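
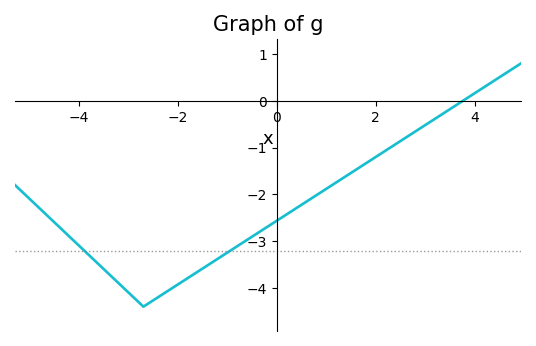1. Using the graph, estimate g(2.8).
-0.654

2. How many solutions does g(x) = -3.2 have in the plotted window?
2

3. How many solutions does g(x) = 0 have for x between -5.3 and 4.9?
1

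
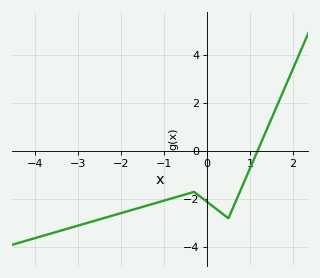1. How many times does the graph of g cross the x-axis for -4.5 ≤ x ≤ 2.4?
1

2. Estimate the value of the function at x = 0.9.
-1.15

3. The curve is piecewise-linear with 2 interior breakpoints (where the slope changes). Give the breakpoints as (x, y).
(-0.3, -1.7); (0.5, -2.8)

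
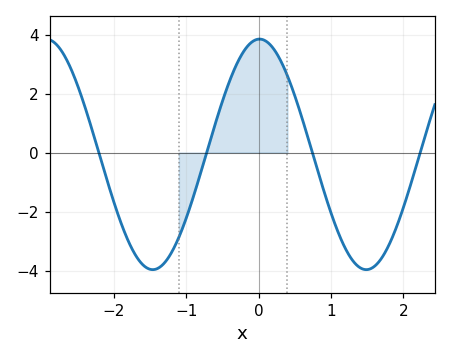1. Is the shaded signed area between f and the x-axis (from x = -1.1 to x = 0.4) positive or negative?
positive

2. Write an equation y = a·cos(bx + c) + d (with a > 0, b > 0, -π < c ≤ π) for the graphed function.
y = 3.91cos(2.1x - 0.03) - 0.06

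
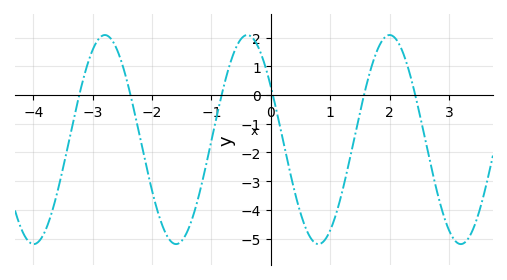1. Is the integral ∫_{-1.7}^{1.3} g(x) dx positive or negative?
negative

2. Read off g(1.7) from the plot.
1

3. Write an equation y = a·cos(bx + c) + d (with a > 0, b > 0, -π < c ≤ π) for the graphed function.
y = 3.64cos(2.6x + 1) - 1.55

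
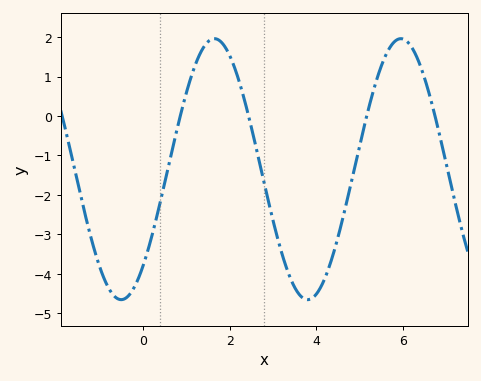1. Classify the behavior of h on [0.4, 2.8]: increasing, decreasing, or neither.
neither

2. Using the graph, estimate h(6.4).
1.27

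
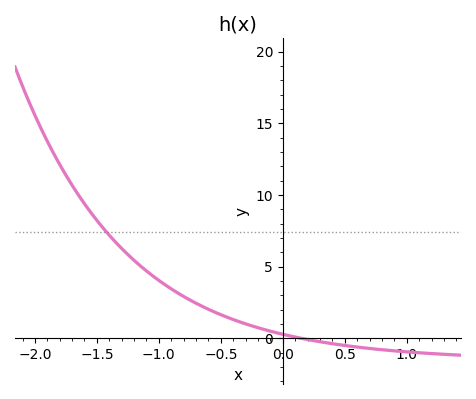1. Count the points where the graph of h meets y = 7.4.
1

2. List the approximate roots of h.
0.149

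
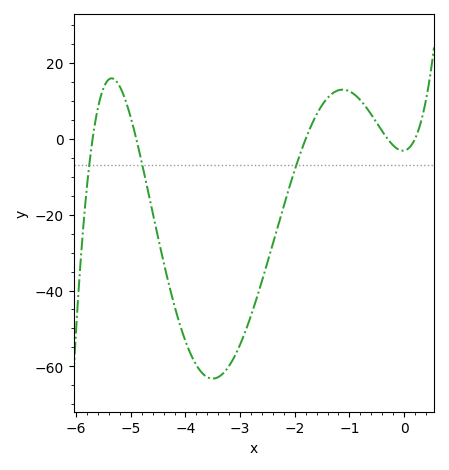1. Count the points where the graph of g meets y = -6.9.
3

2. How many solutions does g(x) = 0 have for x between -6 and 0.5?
5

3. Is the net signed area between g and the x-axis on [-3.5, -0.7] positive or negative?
negative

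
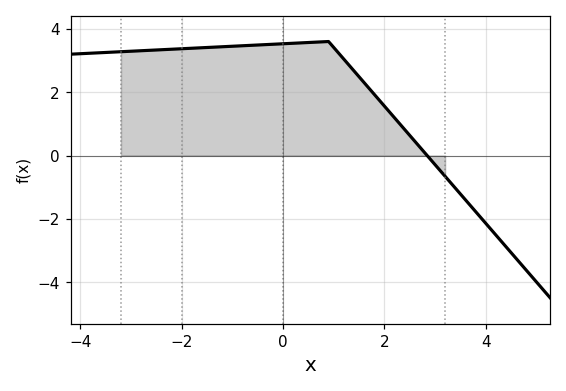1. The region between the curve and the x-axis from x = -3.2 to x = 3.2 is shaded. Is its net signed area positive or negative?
positive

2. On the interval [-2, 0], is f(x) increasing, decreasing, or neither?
increasing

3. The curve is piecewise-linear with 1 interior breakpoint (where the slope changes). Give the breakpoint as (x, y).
(0.9, 3.6)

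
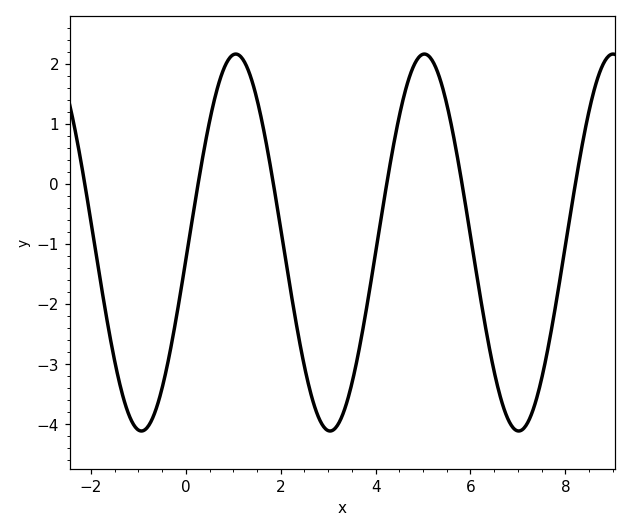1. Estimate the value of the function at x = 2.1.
-1.24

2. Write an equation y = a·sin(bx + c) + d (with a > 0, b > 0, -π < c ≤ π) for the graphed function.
y = 3.14sin(1.58x - 0.09) - 0.97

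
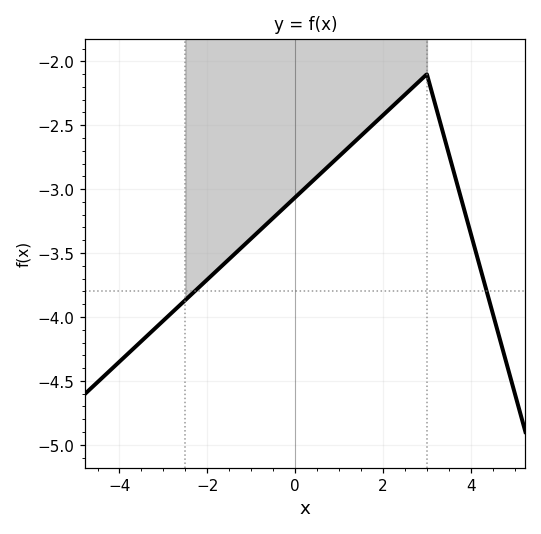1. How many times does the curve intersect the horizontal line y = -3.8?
2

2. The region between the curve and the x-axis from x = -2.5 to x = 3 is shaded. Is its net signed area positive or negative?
negative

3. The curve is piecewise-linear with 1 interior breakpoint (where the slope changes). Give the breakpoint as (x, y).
(3, -2.1)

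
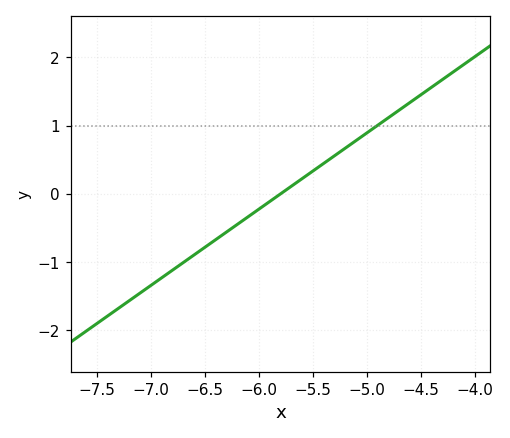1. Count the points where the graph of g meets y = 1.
1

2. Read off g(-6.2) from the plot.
-0.4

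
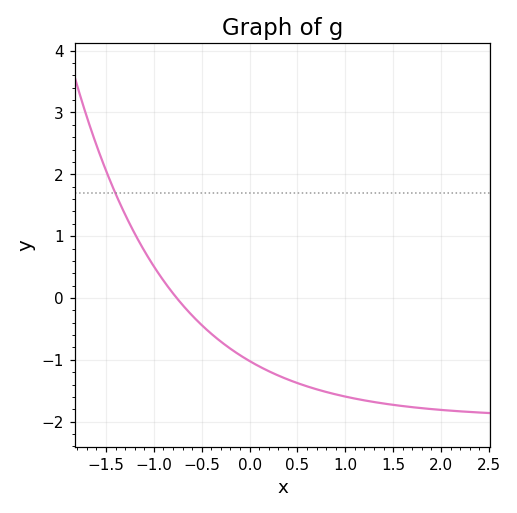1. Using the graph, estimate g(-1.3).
1.35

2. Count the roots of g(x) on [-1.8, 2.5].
1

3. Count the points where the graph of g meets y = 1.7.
1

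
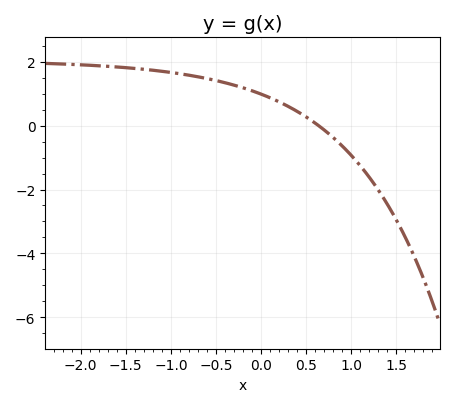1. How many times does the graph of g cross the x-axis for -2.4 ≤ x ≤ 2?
1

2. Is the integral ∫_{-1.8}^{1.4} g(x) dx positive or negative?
positive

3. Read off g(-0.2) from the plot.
1.19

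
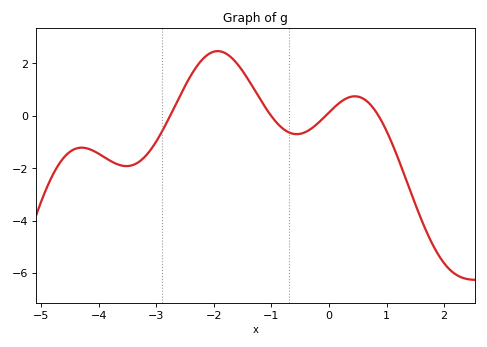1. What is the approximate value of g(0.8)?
0.2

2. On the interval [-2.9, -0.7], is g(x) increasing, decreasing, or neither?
neither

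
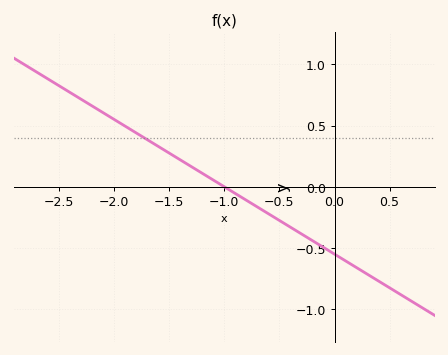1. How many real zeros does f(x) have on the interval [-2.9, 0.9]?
1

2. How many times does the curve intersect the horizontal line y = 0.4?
1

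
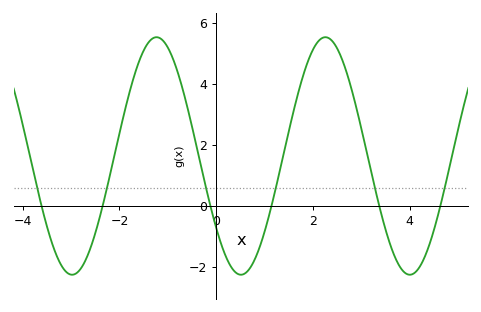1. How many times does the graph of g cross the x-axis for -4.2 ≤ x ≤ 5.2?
6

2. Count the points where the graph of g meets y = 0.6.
6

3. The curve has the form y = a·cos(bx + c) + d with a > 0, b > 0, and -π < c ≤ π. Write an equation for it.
y = 3.89cos(1.8x + 2.2) + 1.65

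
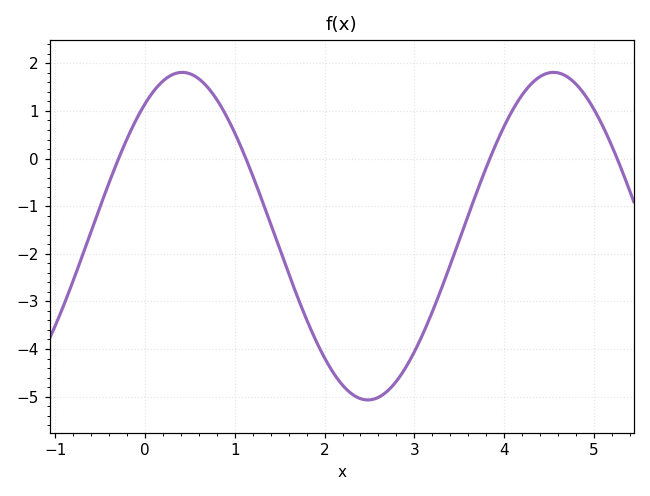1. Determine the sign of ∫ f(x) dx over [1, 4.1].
negative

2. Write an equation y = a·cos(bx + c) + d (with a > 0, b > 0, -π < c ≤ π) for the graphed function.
y = 3.44cos(1.52x - 0.632) - 1.63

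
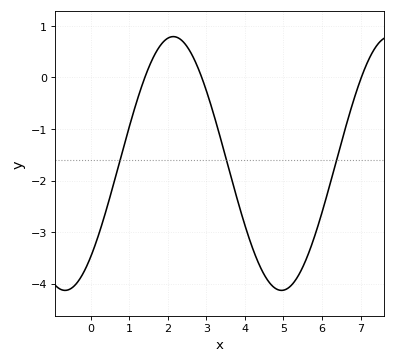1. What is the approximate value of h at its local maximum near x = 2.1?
0.79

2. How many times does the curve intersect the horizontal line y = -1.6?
3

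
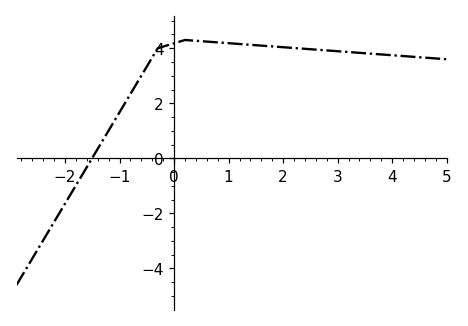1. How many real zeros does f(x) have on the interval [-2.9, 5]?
1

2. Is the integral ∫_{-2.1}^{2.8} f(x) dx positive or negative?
positive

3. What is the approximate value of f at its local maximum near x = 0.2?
4.2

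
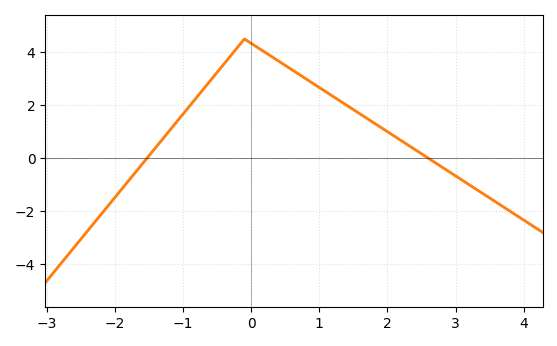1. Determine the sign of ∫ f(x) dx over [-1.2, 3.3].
positive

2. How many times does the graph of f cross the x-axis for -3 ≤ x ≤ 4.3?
2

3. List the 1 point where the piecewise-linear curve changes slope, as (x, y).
(-0.1, 4.5)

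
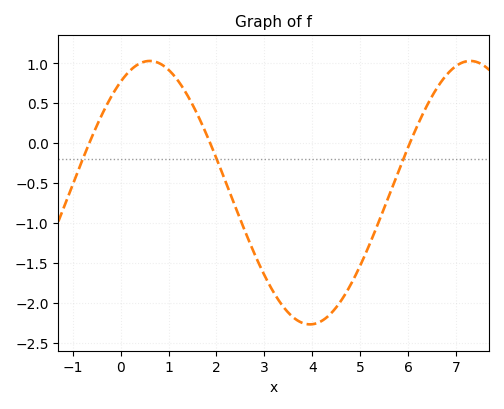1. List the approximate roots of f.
-0.6, 1.8, 6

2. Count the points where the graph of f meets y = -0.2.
3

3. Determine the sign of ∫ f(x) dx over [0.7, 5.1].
negative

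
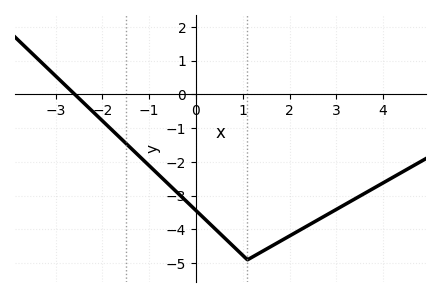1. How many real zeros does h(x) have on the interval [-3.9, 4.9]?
1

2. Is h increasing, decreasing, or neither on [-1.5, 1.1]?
decreasing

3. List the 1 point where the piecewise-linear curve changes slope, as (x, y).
(1.1, -4.9)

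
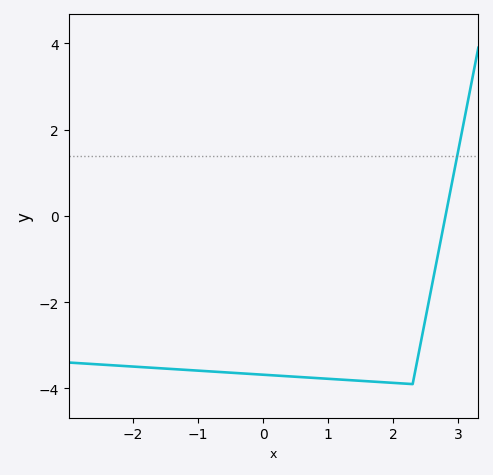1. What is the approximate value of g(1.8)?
-3.85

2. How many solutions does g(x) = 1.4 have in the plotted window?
1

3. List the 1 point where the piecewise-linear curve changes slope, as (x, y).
(2.3, -3.9)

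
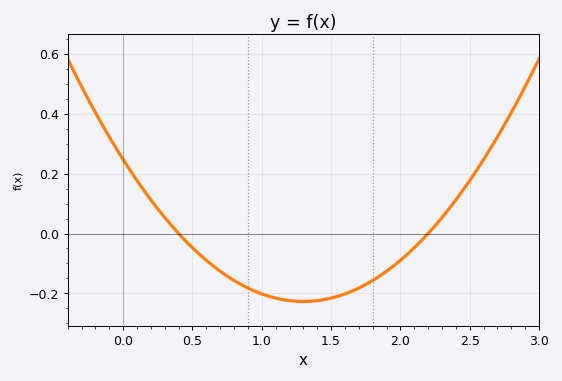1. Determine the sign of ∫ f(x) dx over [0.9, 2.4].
negative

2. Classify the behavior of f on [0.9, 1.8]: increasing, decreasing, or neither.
neither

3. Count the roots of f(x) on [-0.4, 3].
2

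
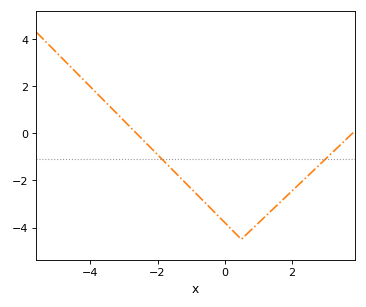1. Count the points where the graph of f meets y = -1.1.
2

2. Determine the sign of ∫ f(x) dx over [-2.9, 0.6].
negative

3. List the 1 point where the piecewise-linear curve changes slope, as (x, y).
(0.5, -4.5)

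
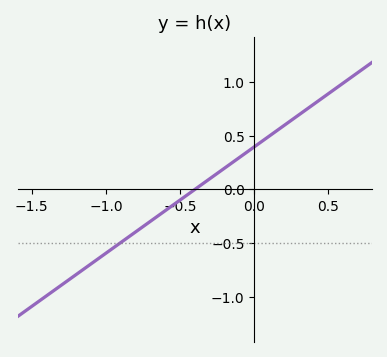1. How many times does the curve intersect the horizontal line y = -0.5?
1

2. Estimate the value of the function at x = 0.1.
0.495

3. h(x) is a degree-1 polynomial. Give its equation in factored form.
y = 0.99(x + 0.4)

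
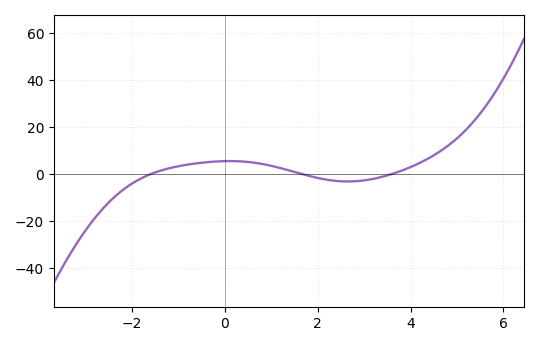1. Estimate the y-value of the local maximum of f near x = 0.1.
5.56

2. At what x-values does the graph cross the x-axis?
-1.6, 1.67, 3.59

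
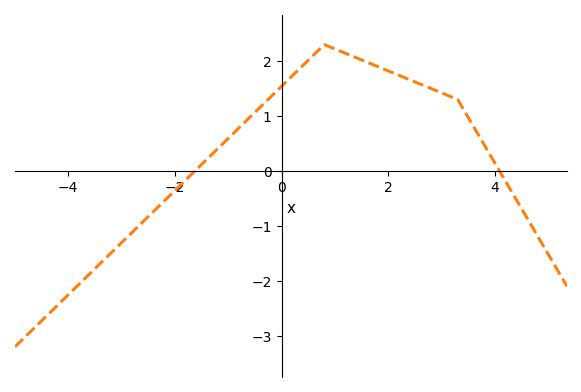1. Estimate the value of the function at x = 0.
1.5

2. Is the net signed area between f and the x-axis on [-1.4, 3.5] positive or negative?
positive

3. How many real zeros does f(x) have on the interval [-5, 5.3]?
2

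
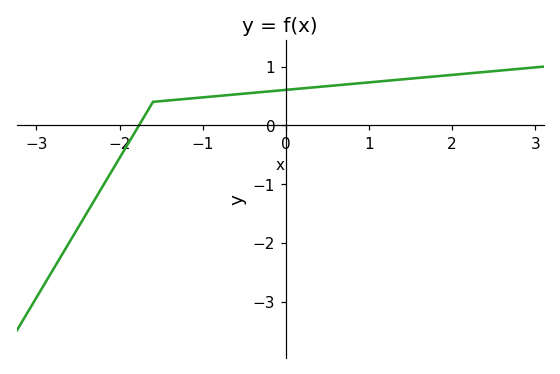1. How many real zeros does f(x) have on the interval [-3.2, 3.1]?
1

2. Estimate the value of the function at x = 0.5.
0.7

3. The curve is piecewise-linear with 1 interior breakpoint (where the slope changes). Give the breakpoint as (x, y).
(-1.6, 0.4)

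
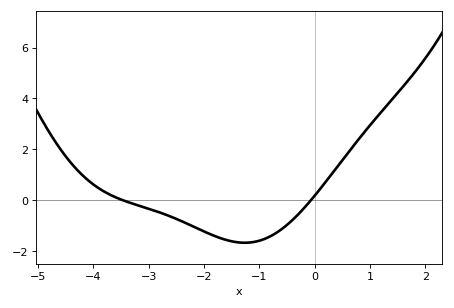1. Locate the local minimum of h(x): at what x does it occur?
-1.3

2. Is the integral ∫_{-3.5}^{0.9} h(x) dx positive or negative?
negative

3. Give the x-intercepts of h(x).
-3.5, -0.1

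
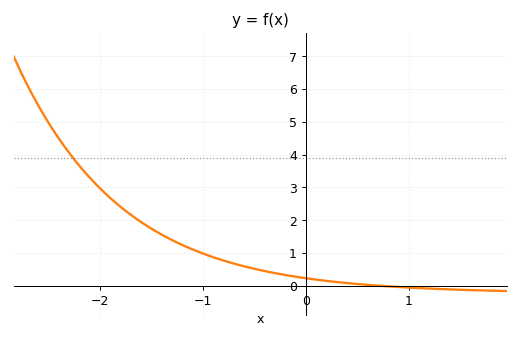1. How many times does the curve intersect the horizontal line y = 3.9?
1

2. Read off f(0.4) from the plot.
0.082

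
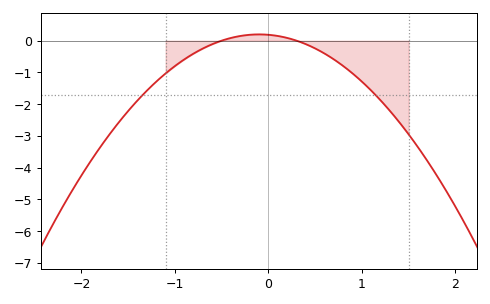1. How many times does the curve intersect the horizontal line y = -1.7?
2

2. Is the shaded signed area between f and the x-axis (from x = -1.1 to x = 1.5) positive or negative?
negative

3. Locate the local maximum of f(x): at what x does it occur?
-0.1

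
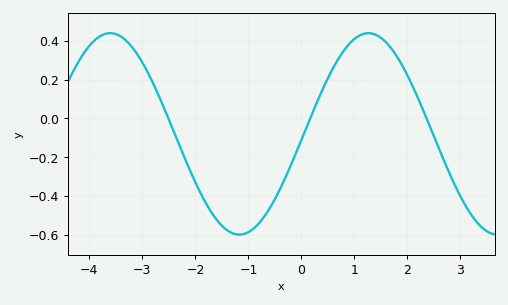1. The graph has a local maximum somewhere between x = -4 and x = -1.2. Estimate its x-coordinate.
-3.6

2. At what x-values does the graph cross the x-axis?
-2.6, 0.2, 2.4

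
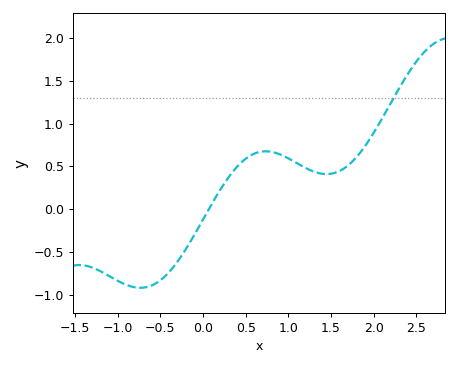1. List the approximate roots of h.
0.1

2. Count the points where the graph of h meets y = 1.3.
1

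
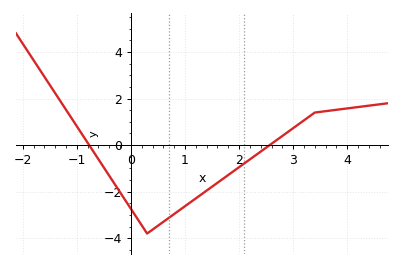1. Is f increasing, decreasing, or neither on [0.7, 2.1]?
increasing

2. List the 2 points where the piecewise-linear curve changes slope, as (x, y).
(0.3, -3.8); (3.4, 1.4)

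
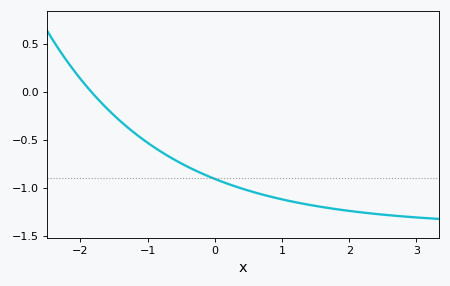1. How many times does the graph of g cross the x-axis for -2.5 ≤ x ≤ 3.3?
1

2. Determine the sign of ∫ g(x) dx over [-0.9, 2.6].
negative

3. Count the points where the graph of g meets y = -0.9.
1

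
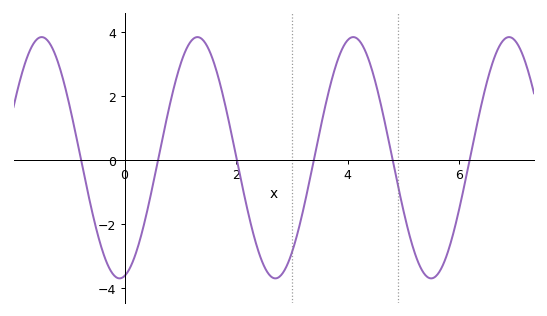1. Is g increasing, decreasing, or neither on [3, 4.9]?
neither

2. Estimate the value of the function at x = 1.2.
3.8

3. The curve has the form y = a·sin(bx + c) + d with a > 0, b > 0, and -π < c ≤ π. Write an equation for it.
y = 3.77sin(2.2x - 1.4) + 0.07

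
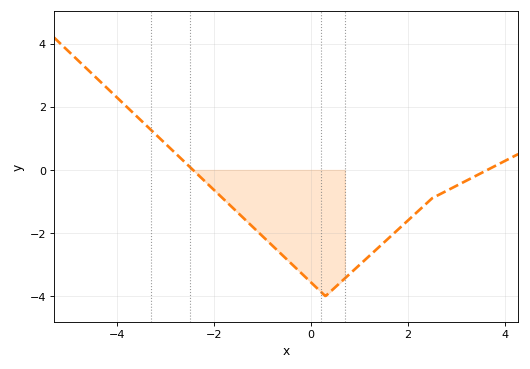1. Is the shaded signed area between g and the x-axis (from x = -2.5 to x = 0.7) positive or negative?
negative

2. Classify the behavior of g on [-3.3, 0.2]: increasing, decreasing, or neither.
decreasing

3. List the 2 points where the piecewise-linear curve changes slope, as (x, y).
(0.3, -4); (2.5, -0.9)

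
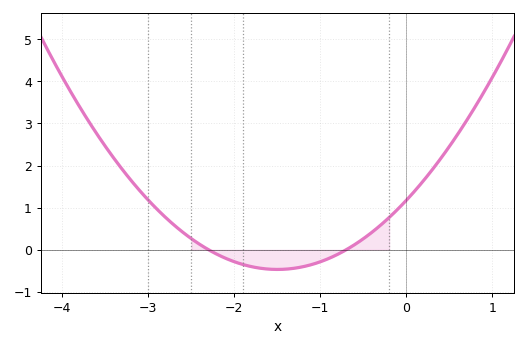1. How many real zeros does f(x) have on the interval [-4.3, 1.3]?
2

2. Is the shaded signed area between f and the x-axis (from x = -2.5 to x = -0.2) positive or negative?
negative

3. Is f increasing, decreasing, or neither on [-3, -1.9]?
decreasing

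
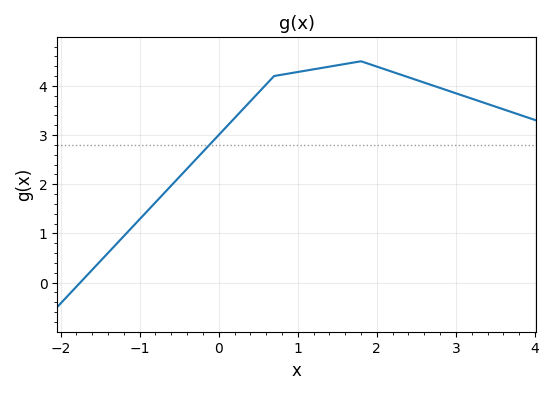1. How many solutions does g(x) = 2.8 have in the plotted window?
1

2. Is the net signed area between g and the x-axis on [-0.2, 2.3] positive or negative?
positive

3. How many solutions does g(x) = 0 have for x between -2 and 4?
1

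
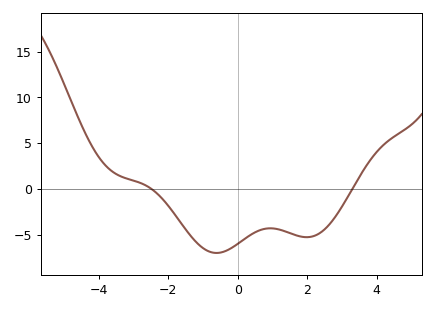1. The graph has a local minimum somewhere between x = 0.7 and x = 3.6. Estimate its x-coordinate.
1.99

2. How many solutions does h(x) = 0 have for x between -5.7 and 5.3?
2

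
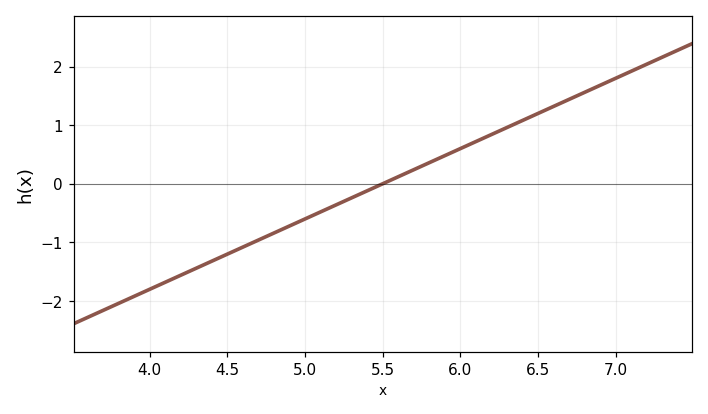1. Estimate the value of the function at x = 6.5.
1.2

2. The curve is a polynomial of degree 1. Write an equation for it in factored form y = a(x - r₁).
y = 1.2(x - 5.5)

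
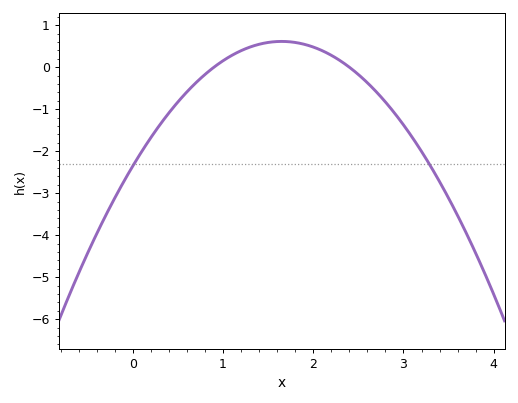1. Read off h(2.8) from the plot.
-0.8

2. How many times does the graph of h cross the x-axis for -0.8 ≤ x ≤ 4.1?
2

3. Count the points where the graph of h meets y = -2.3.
2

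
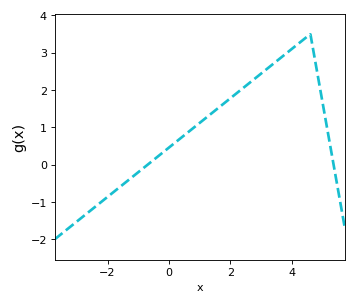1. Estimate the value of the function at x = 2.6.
2.2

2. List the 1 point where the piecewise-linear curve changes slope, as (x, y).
(4.6, 3.5)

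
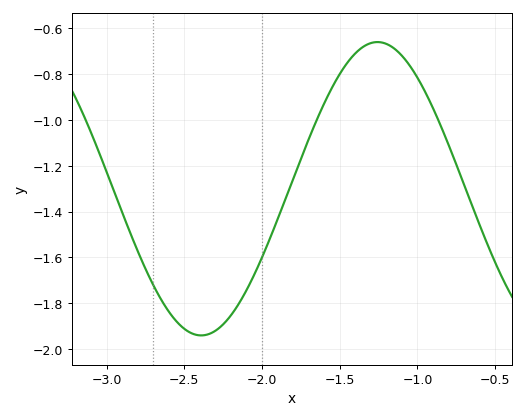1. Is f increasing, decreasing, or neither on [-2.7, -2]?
neither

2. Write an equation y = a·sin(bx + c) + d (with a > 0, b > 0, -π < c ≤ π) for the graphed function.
y = 0.64sin(2.77x - 1.23) - 1.3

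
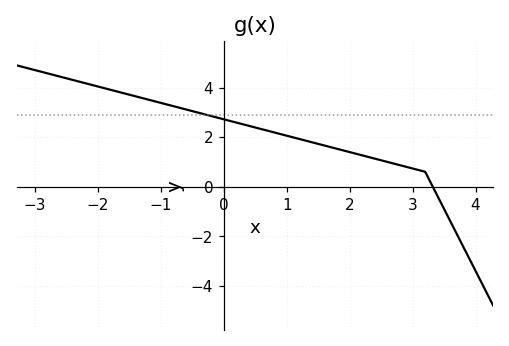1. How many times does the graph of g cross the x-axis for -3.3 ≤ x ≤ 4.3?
1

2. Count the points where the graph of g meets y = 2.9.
1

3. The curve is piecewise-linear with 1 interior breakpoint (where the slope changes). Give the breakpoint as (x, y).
(3.2, 0.6)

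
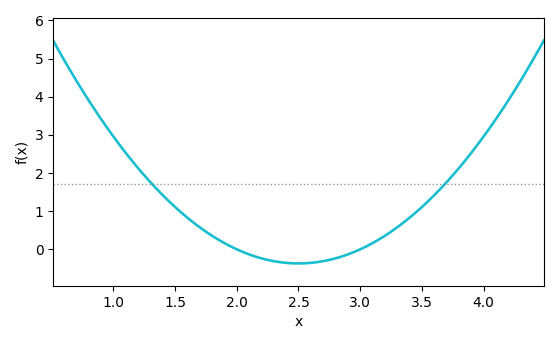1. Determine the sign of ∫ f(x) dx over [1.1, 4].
positive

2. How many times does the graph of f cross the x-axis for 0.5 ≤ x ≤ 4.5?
2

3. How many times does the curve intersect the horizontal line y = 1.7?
2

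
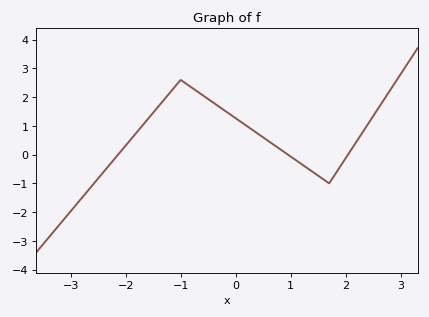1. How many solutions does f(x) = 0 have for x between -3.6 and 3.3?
3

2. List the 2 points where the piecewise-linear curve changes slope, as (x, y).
(-1, 2.6); (1.7, -1)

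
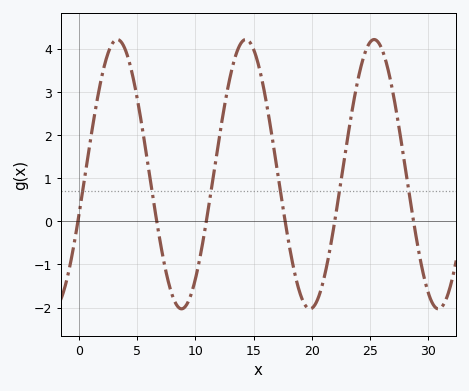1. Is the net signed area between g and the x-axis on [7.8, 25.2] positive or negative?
positive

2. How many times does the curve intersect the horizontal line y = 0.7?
6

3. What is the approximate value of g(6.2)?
0.8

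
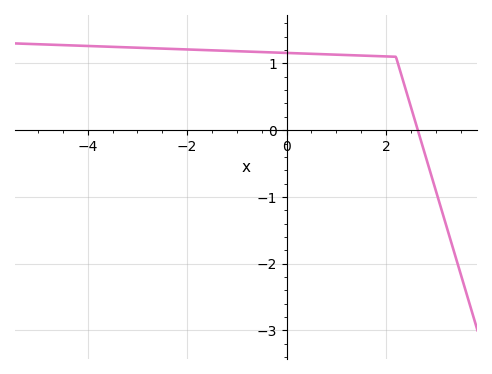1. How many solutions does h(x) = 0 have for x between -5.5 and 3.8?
1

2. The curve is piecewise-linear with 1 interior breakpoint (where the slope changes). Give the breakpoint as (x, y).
(2.2, 1.1)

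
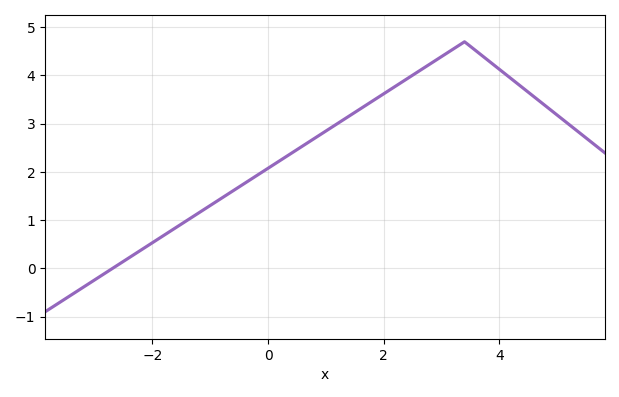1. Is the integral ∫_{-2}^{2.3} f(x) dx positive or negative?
positive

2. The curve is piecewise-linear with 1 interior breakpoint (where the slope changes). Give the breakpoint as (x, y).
(3.4, 4.7)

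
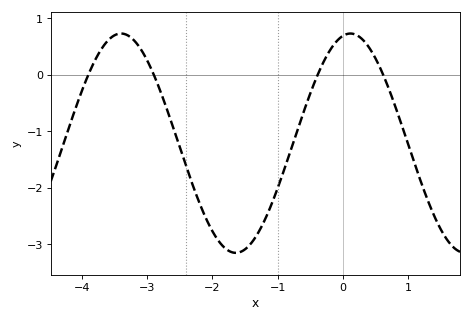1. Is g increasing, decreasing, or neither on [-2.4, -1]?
neither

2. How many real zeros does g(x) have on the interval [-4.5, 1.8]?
4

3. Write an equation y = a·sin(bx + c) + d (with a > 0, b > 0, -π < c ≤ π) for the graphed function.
y = 1.94sin(1.79x + 1.37) - 1.21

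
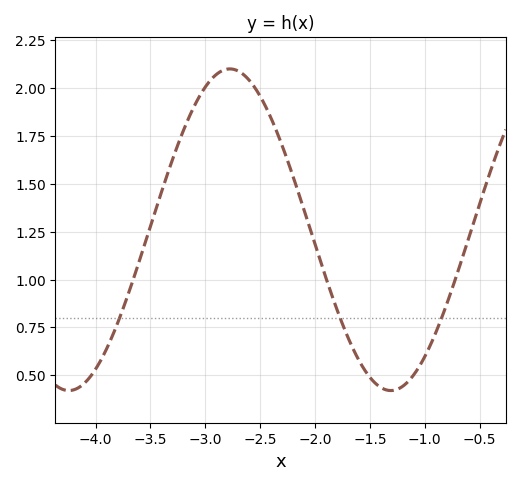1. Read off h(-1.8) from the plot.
0.84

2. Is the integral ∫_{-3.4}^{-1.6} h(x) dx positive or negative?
positive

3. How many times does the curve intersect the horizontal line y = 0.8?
3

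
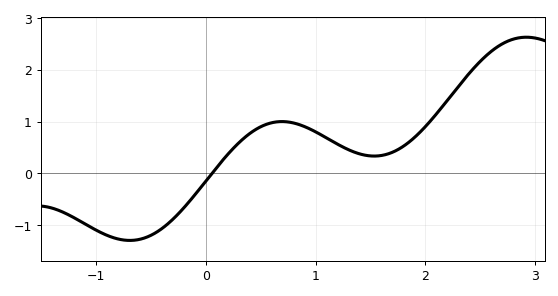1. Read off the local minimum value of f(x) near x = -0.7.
-1.29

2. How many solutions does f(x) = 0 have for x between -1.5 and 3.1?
1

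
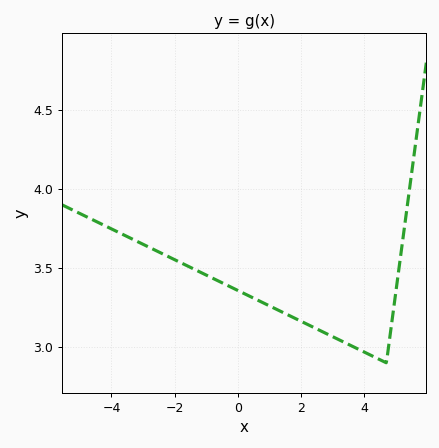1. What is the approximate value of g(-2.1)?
3.55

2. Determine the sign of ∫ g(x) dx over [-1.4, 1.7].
positive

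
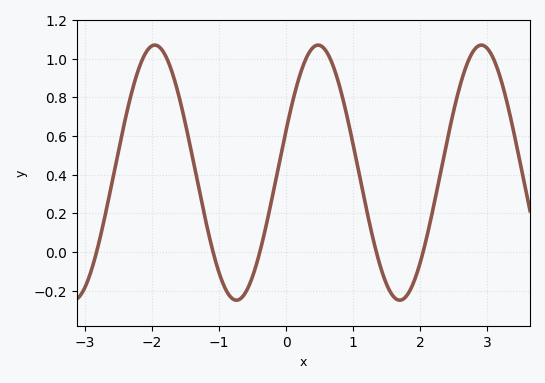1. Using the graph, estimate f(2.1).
0.08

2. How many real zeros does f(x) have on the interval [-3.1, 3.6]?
5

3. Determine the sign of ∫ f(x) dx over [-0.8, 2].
positive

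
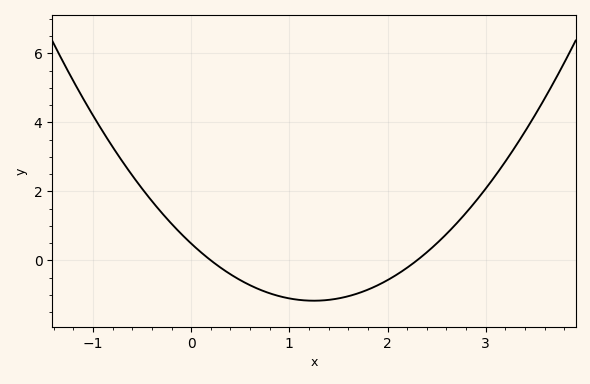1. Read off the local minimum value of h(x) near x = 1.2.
-1.2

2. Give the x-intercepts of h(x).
0.2, 2.3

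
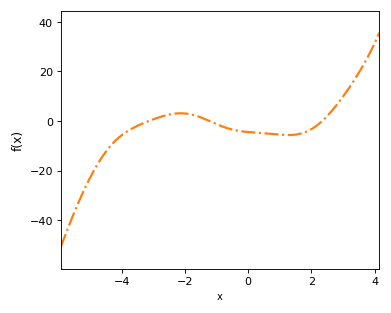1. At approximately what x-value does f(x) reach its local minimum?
1.28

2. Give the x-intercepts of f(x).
-3.14, -1.23, 2.34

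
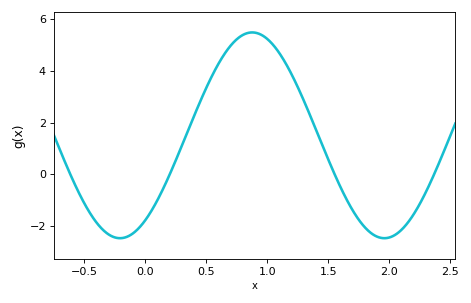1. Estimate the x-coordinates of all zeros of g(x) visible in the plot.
-0.614, 0.201, 1.55, 2.37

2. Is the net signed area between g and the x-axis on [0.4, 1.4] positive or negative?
positive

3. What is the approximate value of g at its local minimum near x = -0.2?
-2.47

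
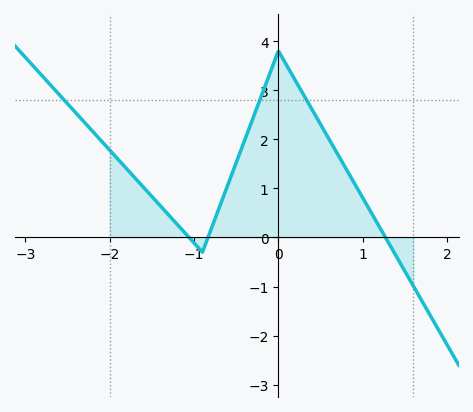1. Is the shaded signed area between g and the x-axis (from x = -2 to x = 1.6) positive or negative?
positive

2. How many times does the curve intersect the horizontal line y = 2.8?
3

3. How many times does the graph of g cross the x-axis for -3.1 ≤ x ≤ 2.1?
3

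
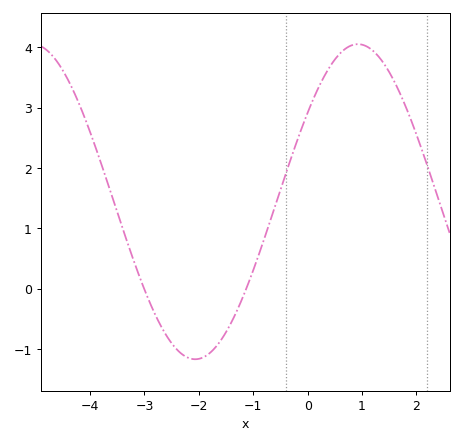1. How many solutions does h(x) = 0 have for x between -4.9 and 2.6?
2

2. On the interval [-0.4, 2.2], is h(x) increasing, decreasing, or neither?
neither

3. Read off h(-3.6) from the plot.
1.54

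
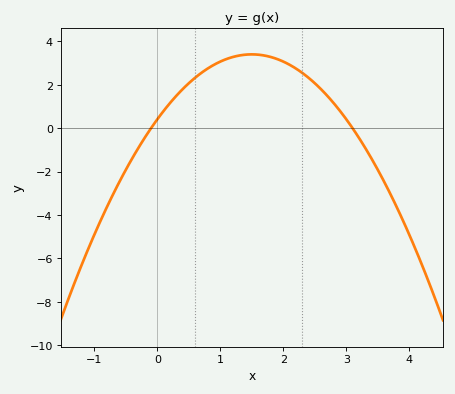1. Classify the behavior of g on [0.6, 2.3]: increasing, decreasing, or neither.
neither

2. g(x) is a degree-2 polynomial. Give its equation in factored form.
y = -1.33(x + 0.1)(x - 3.1)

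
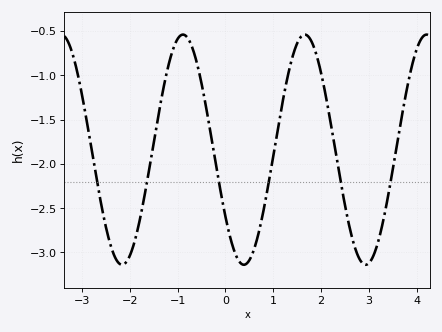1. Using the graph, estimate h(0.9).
-2.2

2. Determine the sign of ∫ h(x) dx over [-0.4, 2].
negative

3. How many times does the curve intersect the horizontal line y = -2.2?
6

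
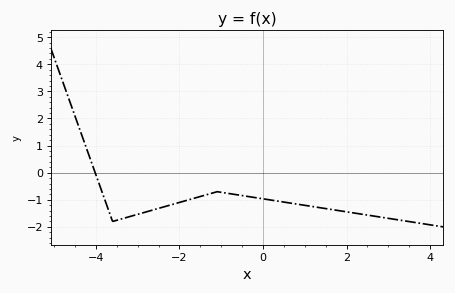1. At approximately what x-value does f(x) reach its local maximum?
-1.1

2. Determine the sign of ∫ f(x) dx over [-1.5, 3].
negative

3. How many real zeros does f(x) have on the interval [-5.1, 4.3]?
1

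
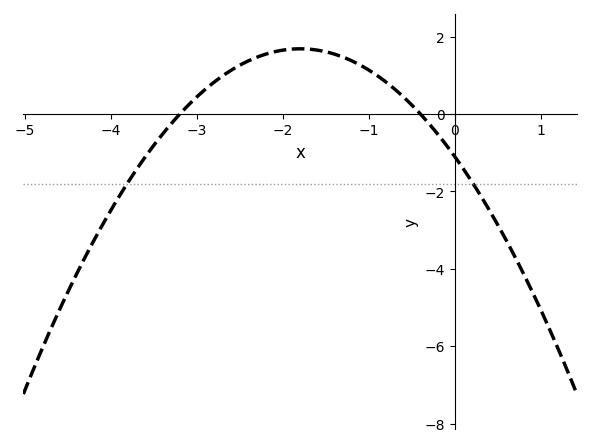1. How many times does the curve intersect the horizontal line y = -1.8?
2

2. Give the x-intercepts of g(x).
-3.2, -0.4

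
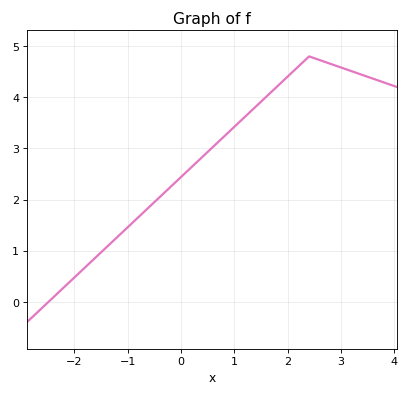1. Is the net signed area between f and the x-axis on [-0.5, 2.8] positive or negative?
positive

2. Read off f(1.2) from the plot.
3.62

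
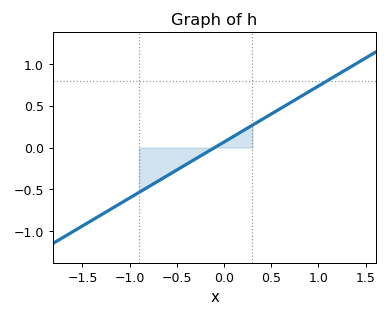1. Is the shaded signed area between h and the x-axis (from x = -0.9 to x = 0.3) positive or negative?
negative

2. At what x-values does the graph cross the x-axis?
-0.1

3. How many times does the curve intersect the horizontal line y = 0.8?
1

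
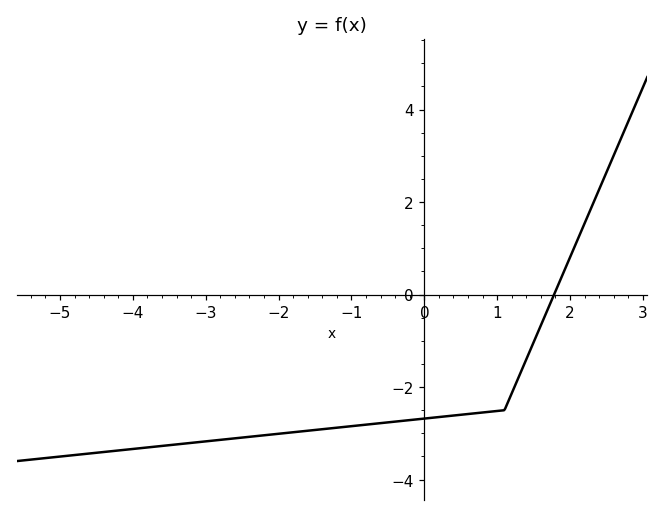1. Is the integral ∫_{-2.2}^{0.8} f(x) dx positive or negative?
negative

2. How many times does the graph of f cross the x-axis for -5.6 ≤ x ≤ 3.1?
1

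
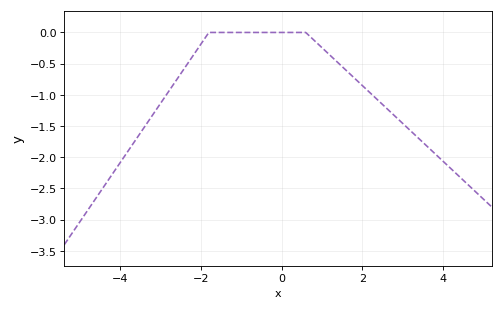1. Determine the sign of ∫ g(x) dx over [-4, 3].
negative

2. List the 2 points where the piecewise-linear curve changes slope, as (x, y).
(-1.8, 0); (0.6, 0)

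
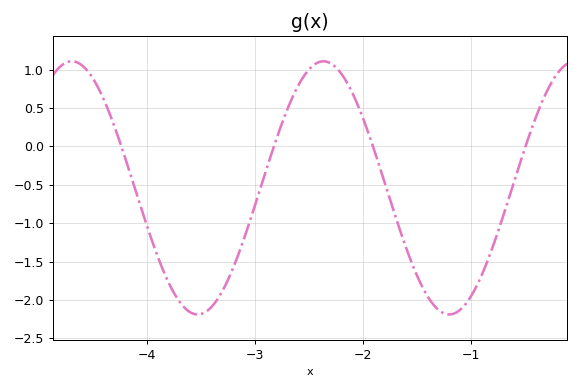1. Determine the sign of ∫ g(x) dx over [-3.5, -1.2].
negative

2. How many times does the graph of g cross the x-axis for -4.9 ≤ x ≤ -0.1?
4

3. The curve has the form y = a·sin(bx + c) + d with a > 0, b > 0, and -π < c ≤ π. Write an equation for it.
y = 1.65sin(2.7x + 1.7) - 0.54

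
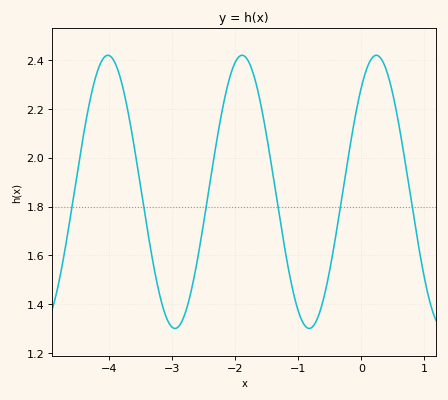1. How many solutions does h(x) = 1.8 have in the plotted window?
6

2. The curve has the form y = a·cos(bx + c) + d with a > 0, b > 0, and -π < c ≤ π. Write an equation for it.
y = 0.56cos(2.95x - 0.7) + 1.86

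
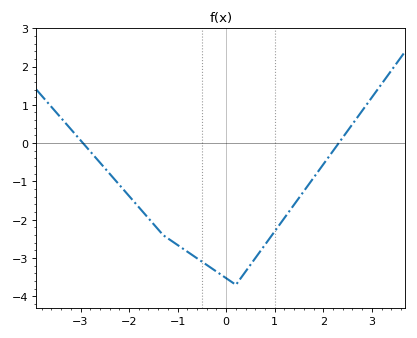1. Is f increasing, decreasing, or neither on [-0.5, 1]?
neither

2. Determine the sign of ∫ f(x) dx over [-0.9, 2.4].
negative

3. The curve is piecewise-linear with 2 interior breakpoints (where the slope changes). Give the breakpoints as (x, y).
(-1.3, -2.4); (0.2, -3.7)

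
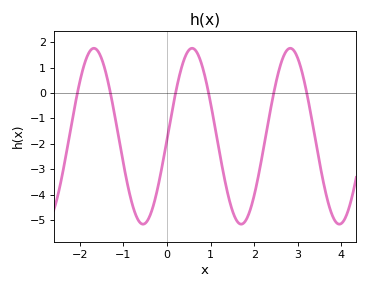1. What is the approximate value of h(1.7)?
-5.2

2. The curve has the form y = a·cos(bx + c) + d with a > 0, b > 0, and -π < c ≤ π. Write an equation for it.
y = 3.46cos(2.8x - 1.6) - 1.7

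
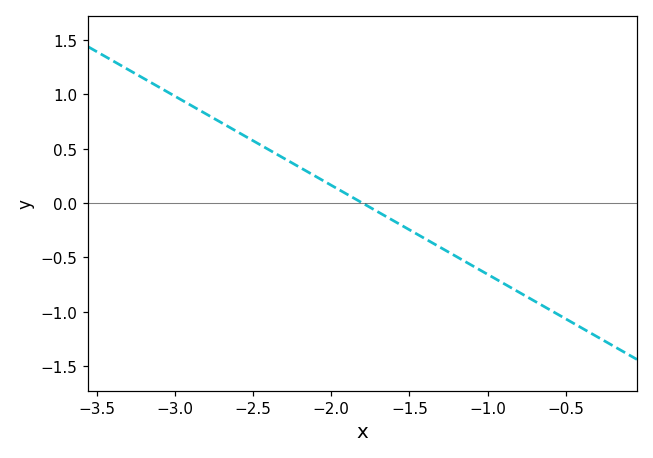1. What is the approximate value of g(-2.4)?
0.492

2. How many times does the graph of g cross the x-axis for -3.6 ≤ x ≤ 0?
1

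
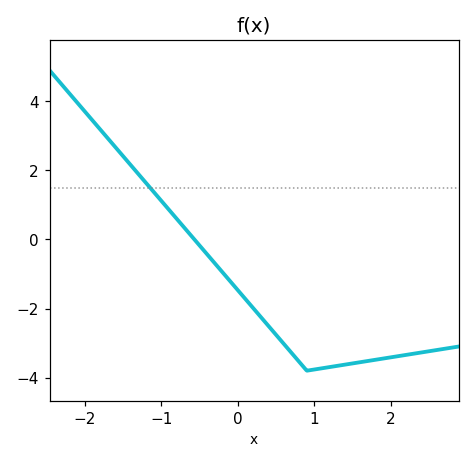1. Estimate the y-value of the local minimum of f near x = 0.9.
-3.8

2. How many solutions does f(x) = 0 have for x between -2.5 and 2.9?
1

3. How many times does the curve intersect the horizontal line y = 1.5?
1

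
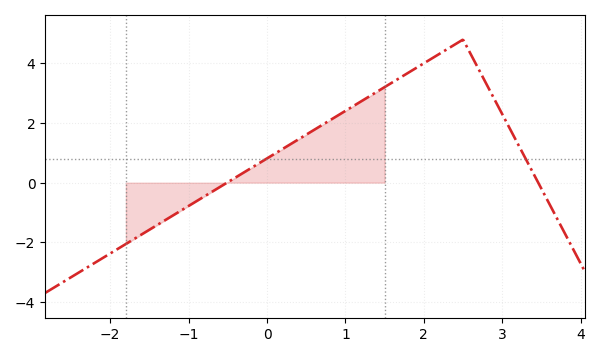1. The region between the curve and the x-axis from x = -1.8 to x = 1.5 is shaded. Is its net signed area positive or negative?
positive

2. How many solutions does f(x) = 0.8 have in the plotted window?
2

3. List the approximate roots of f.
-0.51, 3.46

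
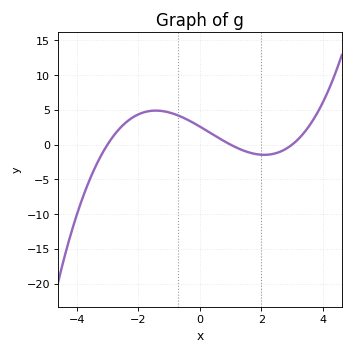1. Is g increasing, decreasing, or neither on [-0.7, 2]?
decreasing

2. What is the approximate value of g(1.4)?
-0.817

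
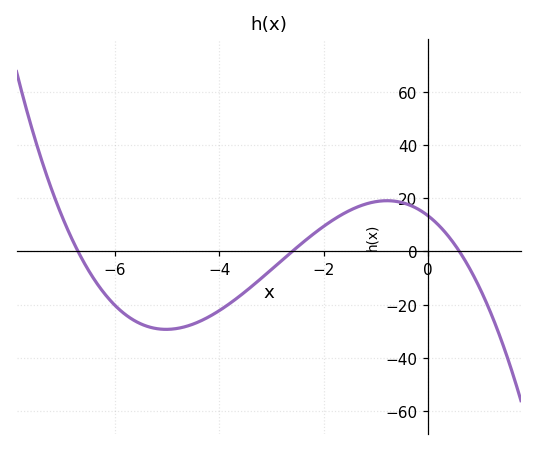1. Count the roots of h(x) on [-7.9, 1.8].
3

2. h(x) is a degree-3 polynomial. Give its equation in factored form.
y = -1.28(x + 6.7)(x + 2.6)(x - 0.6)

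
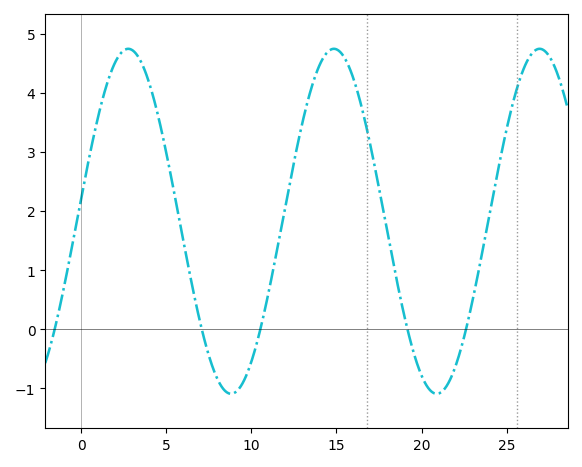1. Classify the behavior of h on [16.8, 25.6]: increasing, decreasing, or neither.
neither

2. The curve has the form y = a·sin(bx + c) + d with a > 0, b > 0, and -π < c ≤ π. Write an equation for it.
y = 2.92sin(0.52x + 0.13) + 1.83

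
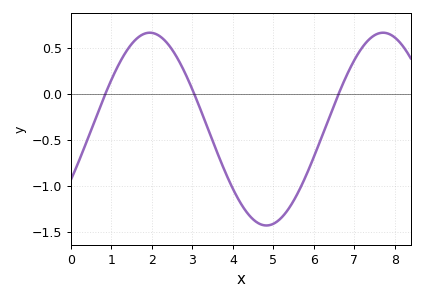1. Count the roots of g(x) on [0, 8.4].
3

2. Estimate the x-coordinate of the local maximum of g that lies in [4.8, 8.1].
7.8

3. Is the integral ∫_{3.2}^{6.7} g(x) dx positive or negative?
negative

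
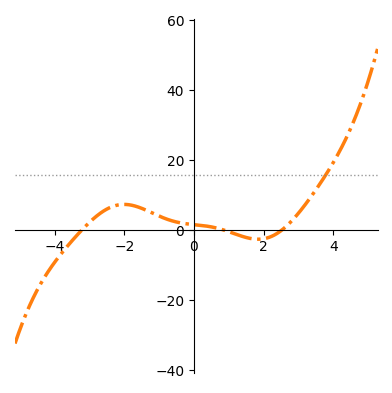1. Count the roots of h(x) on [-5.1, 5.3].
3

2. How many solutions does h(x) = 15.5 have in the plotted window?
1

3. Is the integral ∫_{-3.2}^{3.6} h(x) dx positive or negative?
positive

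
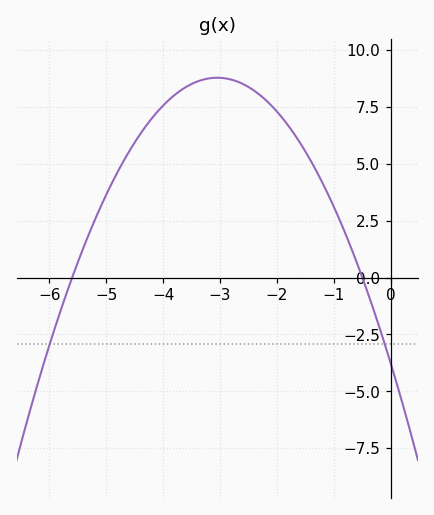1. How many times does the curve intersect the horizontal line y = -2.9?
2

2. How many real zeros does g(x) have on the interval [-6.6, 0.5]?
2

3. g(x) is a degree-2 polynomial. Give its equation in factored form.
y = -1.35(x + 5.6)(x + 0.5)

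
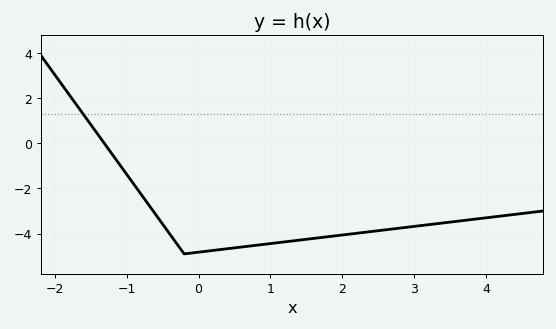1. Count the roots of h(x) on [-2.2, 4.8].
1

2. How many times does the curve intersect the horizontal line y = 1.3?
1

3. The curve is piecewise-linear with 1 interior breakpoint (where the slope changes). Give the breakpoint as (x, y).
(-0.2, -4.9)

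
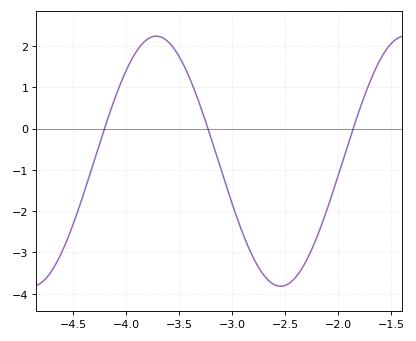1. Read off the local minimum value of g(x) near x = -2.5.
-3.8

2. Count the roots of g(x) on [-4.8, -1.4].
3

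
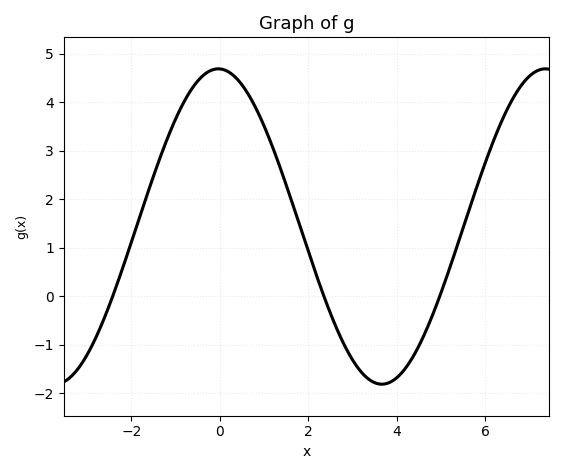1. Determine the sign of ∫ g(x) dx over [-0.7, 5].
positive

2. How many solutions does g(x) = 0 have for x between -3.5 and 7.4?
3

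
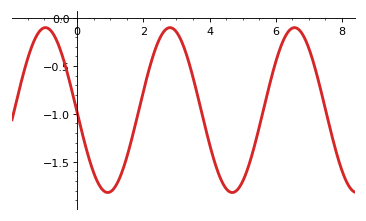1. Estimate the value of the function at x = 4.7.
-1.82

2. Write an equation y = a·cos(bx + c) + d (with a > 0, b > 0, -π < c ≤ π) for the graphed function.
y = 0.86cos(1.7x + 1.6) - 0.96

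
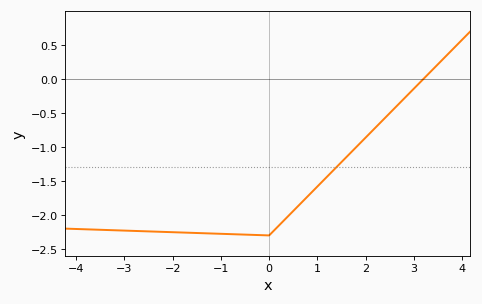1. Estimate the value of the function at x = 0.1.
-2.25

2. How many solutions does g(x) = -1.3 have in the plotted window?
1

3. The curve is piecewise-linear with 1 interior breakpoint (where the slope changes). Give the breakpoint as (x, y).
(0, -2.3)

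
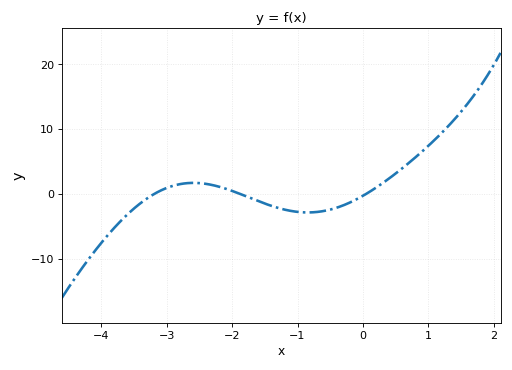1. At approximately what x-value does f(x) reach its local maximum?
-2.59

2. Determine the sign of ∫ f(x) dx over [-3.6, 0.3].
negative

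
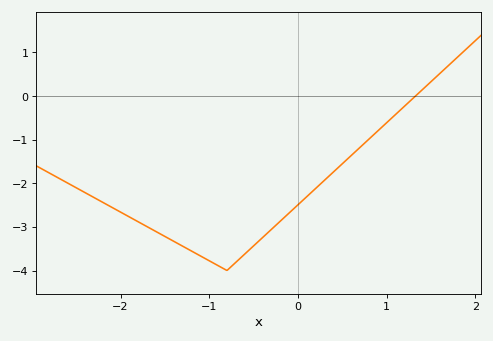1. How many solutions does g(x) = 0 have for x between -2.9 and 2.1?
1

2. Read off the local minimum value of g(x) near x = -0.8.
-4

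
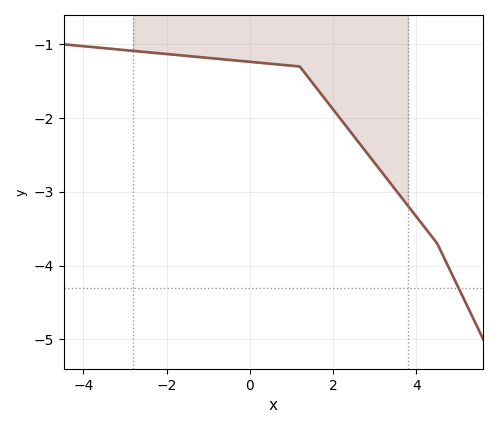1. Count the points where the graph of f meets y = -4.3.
1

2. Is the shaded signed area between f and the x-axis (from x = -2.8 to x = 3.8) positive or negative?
negative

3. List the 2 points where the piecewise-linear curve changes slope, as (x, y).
(1.2, -1.3); (4.5, -3.7)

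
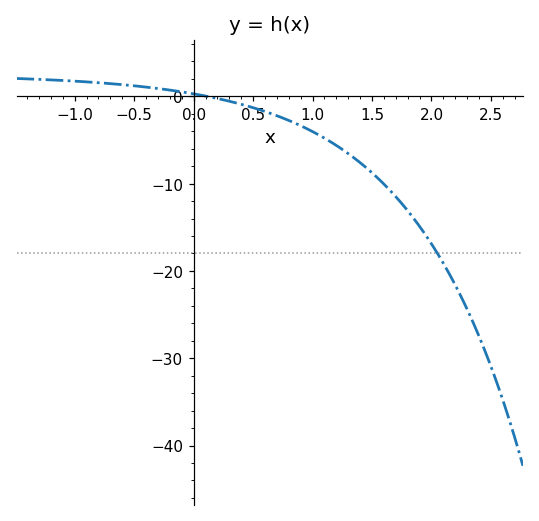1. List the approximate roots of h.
0.1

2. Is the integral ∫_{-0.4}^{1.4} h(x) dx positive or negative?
negative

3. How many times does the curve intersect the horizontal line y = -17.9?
1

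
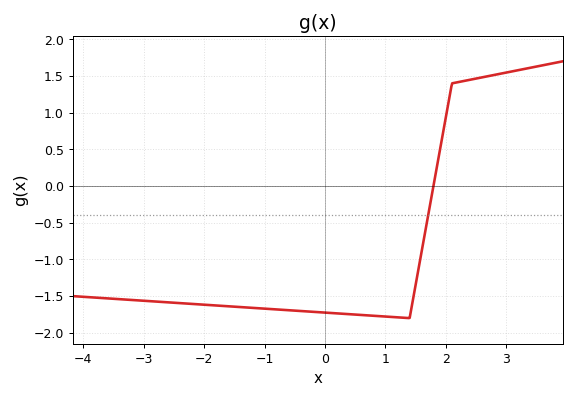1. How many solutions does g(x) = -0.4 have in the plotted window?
1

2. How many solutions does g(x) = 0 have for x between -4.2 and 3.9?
1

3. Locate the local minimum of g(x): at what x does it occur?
1.4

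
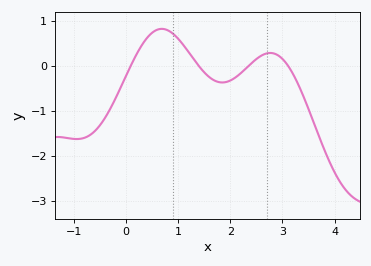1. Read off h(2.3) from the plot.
-0.1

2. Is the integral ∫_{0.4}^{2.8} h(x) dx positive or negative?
positive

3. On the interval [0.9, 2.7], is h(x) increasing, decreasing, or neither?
neither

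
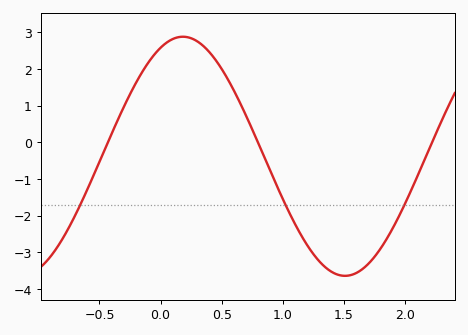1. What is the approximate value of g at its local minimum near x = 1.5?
-3.6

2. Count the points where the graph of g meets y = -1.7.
3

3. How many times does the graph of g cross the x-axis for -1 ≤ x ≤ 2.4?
3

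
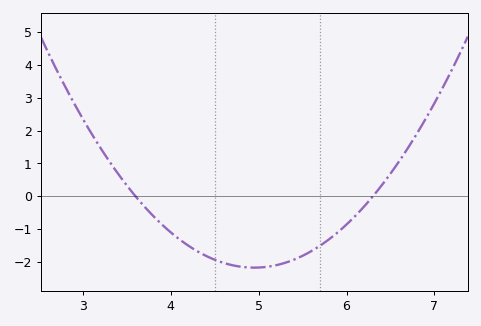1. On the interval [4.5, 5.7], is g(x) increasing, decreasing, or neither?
neither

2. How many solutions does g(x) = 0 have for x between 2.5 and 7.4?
2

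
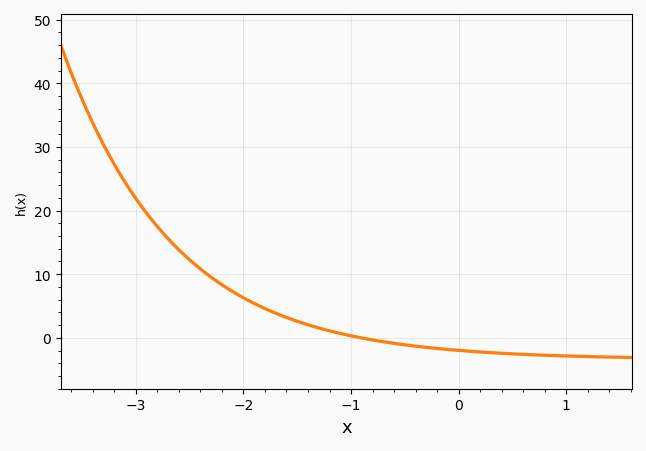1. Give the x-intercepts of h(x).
-0.9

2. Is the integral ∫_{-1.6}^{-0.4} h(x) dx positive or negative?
positive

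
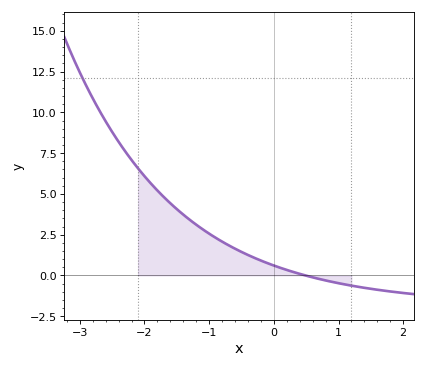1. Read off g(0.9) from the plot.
-0.4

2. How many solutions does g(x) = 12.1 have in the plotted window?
1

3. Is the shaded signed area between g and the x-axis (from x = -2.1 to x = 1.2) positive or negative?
positive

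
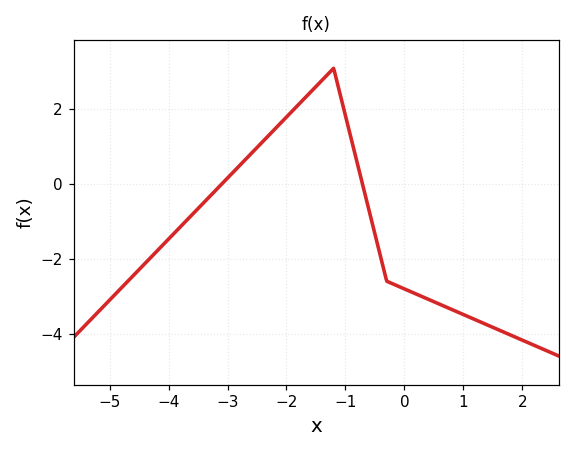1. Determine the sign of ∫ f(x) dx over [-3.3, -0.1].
positive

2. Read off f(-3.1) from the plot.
-0.002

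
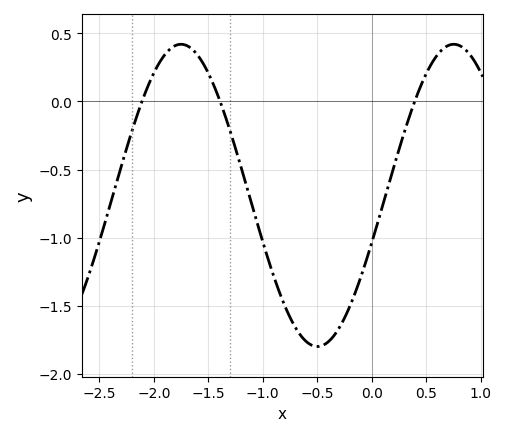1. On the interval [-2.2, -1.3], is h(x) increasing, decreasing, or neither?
neither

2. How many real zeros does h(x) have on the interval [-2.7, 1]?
3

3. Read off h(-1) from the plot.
-1.03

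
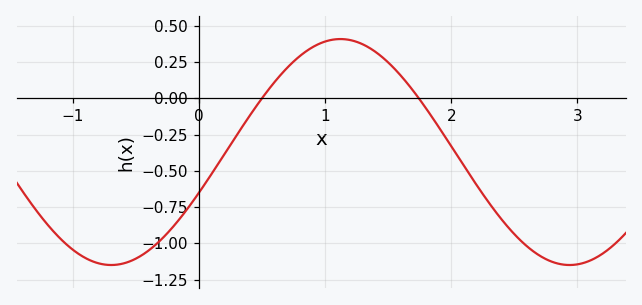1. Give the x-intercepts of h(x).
0.499, 1.74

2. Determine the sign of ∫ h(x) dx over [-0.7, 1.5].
negative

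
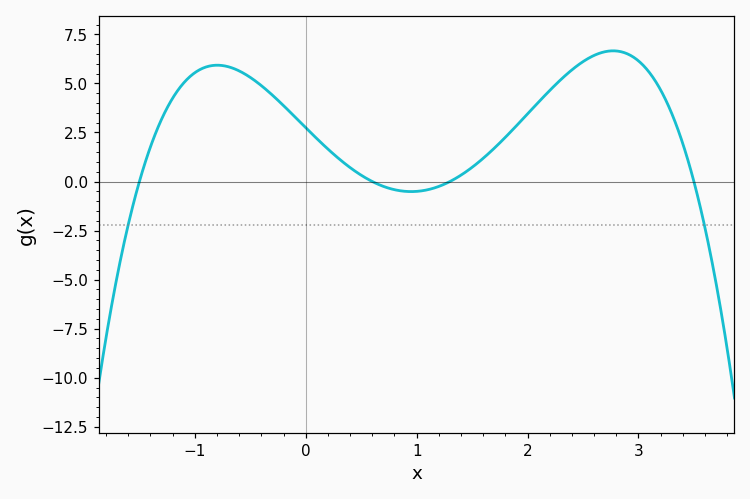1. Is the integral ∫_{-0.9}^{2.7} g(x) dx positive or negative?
positive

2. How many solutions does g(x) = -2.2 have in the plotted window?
2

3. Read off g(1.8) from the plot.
2.5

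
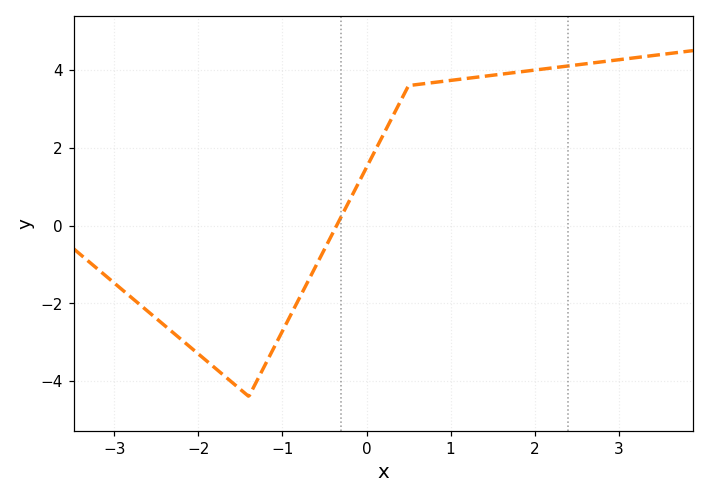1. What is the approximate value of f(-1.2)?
-3.6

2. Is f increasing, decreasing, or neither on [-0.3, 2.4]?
increasing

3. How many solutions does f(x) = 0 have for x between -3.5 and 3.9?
1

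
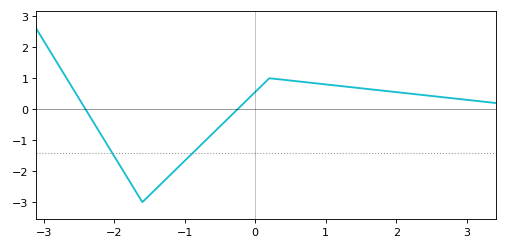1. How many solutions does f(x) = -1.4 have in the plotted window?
2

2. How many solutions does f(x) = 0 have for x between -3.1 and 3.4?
2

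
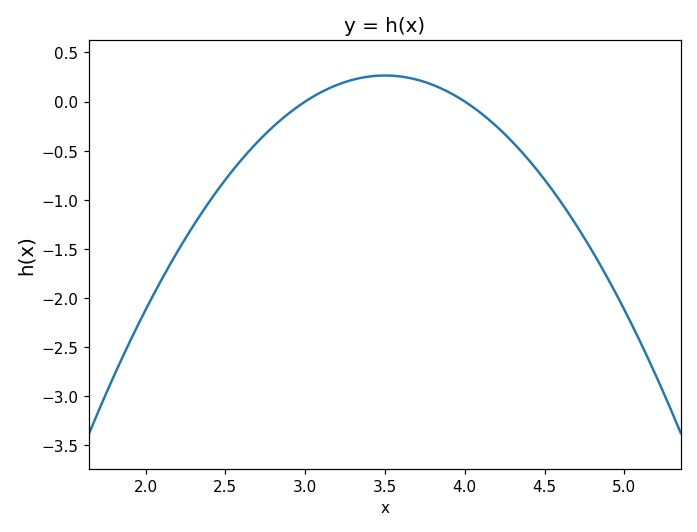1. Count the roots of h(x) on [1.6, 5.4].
2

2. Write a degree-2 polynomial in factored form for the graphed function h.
y = -1.06(x - 3)(x - 4)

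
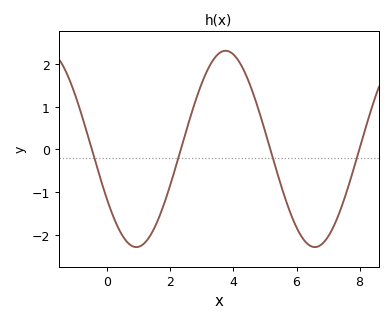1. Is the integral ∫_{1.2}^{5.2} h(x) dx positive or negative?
positive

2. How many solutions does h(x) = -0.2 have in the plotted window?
4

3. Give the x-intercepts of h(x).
-0.4, 2.4, 5.2, 8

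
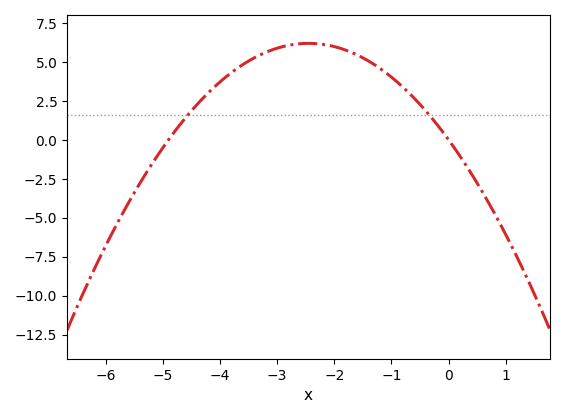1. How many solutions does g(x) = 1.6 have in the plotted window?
2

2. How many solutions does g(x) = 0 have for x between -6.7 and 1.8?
2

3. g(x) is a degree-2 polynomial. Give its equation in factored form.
y = -1.03(x + 4.9)(x - 0)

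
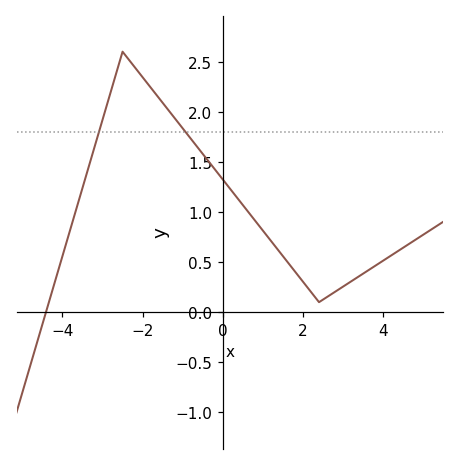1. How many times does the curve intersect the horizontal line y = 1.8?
2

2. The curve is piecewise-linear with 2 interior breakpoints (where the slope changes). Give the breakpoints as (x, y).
(-2.5, 2.6); (2.4, 0.1)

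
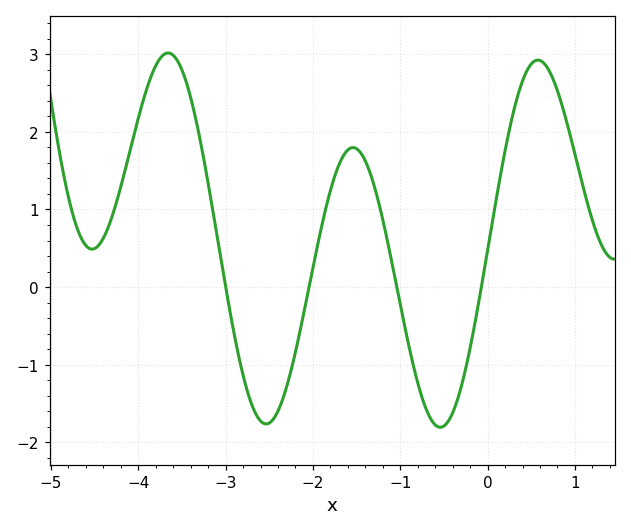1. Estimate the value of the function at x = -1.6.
1.77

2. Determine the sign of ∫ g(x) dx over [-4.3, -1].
positive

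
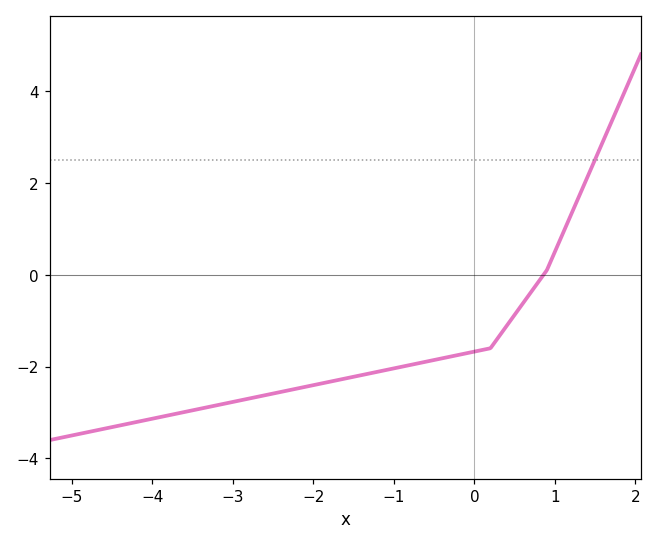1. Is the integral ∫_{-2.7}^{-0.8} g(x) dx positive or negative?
negative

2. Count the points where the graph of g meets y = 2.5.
1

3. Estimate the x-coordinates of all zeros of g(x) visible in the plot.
0.859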